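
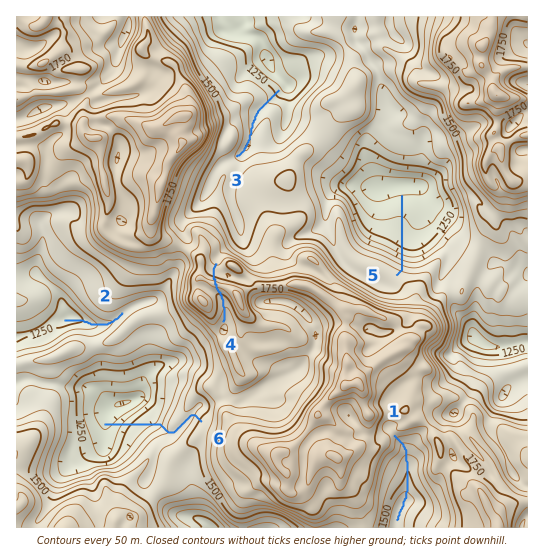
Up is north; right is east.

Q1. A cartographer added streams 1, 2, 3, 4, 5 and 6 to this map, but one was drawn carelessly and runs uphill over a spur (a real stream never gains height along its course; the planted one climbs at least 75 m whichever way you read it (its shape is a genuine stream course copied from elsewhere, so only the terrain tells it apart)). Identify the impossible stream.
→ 4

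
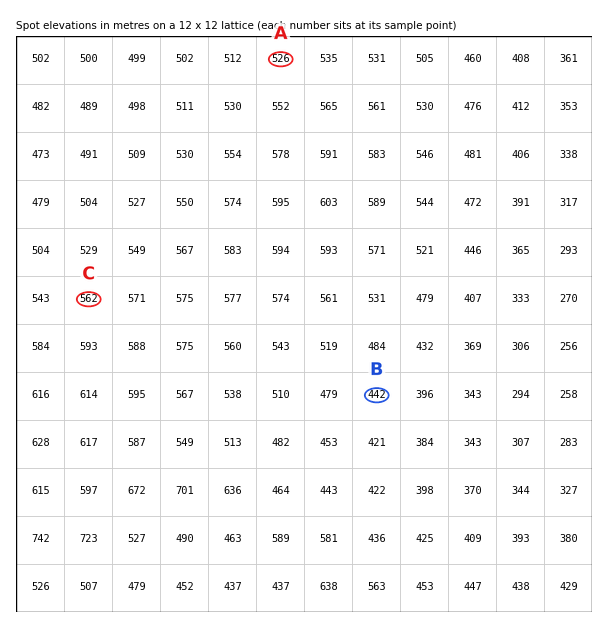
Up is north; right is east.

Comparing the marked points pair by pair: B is lower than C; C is higher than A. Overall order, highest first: C A B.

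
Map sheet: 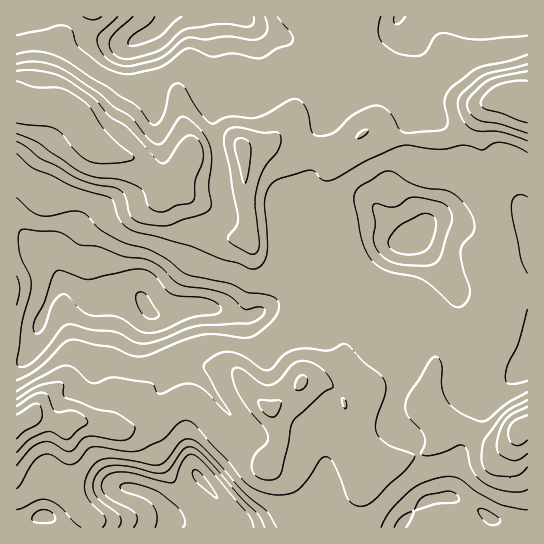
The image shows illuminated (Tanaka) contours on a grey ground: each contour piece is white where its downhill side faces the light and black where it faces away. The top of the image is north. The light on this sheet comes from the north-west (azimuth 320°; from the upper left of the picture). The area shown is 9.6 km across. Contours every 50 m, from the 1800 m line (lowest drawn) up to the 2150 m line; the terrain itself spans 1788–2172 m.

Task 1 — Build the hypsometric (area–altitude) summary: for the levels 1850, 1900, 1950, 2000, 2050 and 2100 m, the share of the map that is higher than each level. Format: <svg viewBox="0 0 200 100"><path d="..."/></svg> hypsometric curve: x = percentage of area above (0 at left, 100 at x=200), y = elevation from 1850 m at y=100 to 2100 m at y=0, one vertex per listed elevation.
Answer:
<svg viewBox="0 0 200 100"><path d="M187 100l-14-20-25-20-79-20-39-20-15-20"/></svg>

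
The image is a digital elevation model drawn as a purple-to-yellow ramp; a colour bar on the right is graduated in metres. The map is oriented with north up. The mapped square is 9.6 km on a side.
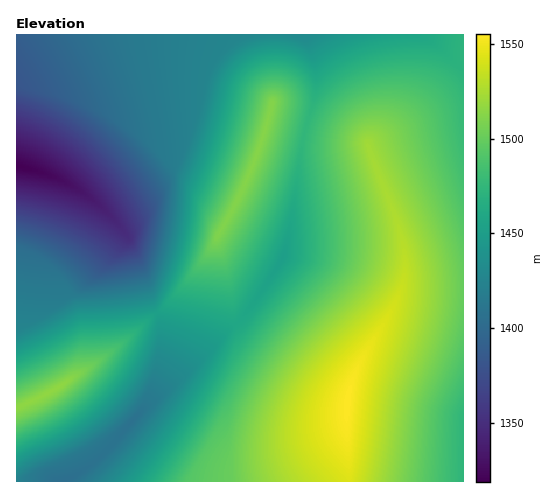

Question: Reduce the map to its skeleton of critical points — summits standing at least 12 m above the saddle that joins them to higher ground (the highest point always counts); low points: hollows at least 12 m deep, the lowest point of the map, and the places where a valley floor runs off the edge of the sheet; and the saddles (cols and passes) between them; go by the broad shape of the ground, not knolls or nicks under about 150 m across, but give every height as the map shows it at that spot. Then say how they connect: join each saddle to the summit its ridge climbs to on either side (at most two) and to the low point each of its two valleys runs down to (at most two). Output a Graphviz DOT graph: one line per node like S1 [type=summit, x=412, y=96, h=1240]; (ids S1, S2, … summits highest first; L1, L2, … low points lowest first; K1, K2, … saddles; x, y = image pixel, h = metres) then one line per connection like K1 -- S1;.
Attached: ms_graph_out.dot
graph terrain {
  S1 [type=summit, x=348, y=404, h=1555];
  S2 [type=summit, x=42, y=395, h=1516];
  S3 [type=summit, x=258, y=149, h=1512];
  L1 [type=low, x=19, y=166, h=1319];
  L2 [type=low, x=63, y=481, h=1404];
  L3 [type=low, x=463, y=449, h=1473];
  K1 [type=saddle, x=463, y=287, h=1500];
  K2 [type=saddle, x=305, y=129, h=1475];
  K3 [type=saddle, x=237, y=324, h=1459];
  K4 [type=saddle, x=157, y=313, h=1452];
  K1 -- S1;
  K1 -- L1;
  K1 -- L3;
  K2 -- S1;
  K2 -- S3;
  K2 -- L1;
  K3 -- S1;
  K3 -- S3;
  K3 -- L1;
  K3 -- L2;
  K4 -- S2;
  K4 -- S3;
  K4 -- L1;
  K4 -- L2;
}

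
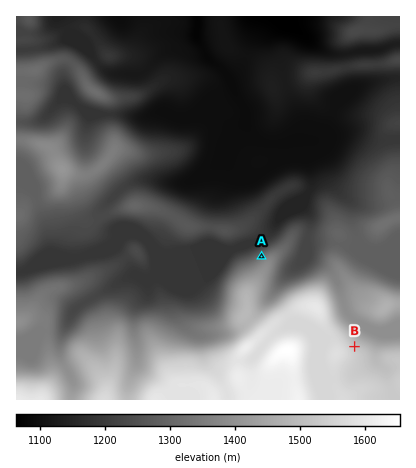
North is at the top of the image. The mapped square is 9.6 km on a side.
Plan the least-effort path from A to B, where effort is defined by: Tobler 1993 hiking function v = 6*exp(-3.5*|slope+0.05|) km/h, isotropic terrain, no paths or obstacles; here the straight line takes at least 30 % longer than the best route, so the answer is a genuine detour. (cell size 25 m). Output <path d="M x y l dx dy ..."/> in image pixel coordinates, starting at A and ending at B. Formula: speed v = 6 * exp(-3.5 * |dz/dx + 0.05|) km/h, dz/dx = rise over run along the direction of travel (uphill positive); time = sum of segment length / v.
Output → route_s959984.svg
<path d="M262 256l-2 4 0 10 2 4 0 28 2 6 2 0 20 0 56 28 6 8 6 2"/>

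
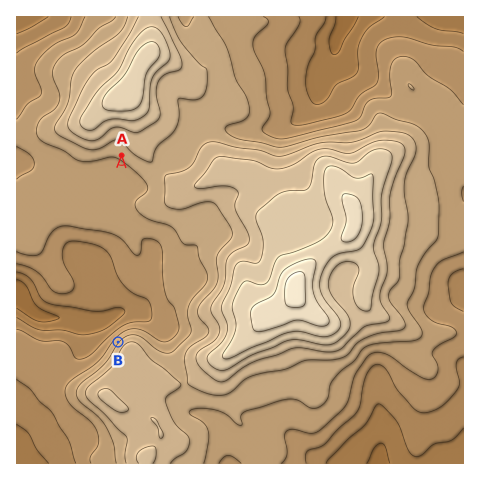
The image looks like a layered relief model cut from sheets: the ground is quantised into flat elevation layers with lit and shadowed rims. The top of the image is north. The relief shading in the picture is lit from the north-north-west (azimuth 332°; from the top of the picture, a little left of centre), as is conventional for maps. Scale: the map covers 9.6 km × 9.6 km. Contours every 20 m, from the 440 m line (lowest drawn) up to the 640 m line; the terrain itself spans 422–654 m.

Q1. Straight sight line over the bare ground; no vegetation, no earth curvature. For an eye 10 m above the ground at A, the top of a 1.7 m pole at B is in view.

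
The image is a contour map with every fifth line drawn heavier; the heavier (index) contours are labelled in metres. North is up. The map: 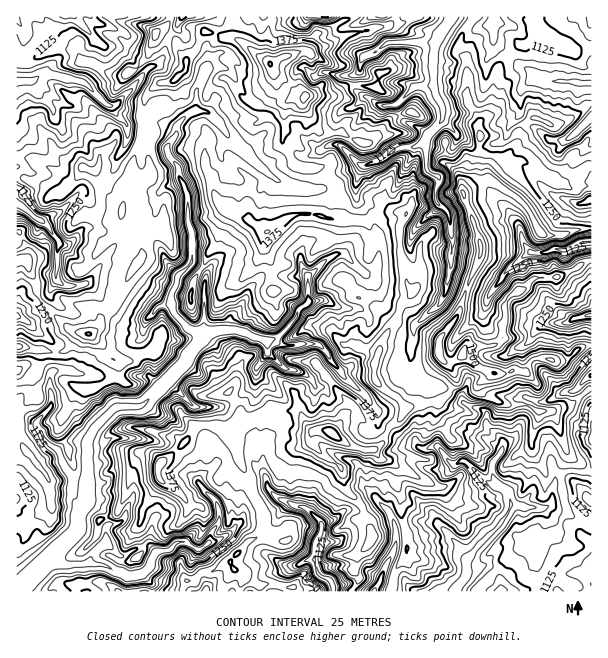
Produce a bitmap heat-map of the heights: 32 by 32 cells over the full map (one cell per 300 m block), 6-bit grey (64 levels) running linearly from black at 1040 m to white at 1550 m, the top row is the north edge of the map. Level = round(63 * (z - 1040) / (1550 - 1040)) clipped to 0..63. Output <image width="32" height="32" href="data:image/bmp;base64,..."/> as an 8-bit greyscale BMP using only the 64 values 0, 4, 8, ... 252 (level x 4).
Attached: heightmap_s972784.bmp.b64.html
<image width="32" height="32" href="data:image/bmp;base64,Qk02CAAAAAAAADYEAAAoAAAAIAAAACAAAAABAAgAAAAAAAAEAAATCwAAEwsAAAABAAAAAAAAAAAAAAEBAQACAgIAAwMDAAQEBAAFBQUABgYGAAcHBwAICAgACQkJAAoKCgALCwsADAwMAA0NDQAODg4ADw8PABAQEAAREREAEhISABMTEwAUFBQAFRUVABYWFgAXFxcAGBgYABkZGQAaGhoAGxsbABwcHAAdHR0AHh4eAB8fHwAgICAAISEhACIiIgAjIyMAJCQkACUlJQAmJiYAJycnACgoKAApKSkAKioqACsrKwAsLCwALS0tAC4uLgAvLy8AMDAwADExMQAyMjIAMzMzADQ0NAA1NTUANjY2ADc3NwA4ODgAOTk5ADo6OgA7OzsAPDw8AD09PQA+Pj4APz8/AEBAQABBQUEAQkJCAENDQwBEREQARUVFAEZGRgBHR0cASEhIAElJSQBKSkoAS0tLAExMTABNTU0ATk5OAE9PTwBQUFAAUVFRAFJSUgBTU1MAVFRUAFVVVQBWVlYAV1dXAFhYWABZWVkAWlpaAFtbWwBcXFwAXV1dAF5eXgBfX18AYGBgAGFhYQBiYmIAY2NjAGRkZABlZWUAZmZmAGdnZwBoaGgAaWlpAGpqagBra2sAbGxsAG1tbQBubm4Ab29vAHBwcABxcXEAcnJyAHNzcwB0dHQAdXV1AHZ2dgB3d3cAeHh4AHl5eQB6enoAe3t7AHx8fAB9fX0Afn5+AH9/fwCAgIAAgYGBAIKCggCDg4MAhISEAIWFhQCGhoYAh4eHAIiIiACJiYkAioqKAIuLiwCMjIwAjY2NAI6OjgCPj48AkJCQAJGRkQCSkpIAk5OTAJSUlACVlZUAlpaWAJeXlwCYmJgAmZmZAJqamgCbm5sAnJycAJ2dnQCenp4An5+fAKCgoAChoaEAoqKiAKOjowCkpKQApaWlAKampgCnp6cAqKioAKmpqQCqqqoAq6urAKysrACtra0Arq6uAK+vrwCwsLAAsbGxALKysgCzs7MAtLS0ALW1tQC2trYAt7e3ALi4uAC5ubkAurq6ALu7uwC8vLwAvb29AL6+vgC/v78AwMDAAMHBwQDCwsIAw8PDAMTExADFxcUAxsbGAMfHxwDIyMgAycnJAMrKygDLy8sAzMzMAM3NzQDOzs4Az8/PANDQ0ADR0dEA0tLSANPT0wDU1NQA1dXVANbW1gDX19cA2NjYANnZ2QDa2toA29vbANzc3ADd3d0A3t7eAN/f3wDg4OAA4eHhAOLi4gDj4+MA5OTkAOXl5QDm5uYA5+fnAOjo6ADp6ekA6urqAOvr6wDs7OwA7e3tAO7u7gDv7+8A8PDwAPHx8QDy8vIA8/PzAPT09AD19fUA9vb2APf39wD4+PgA+fn5APr6+gD7+/sA/Pz8AP39/QD+/v4A////AAAMJCw0NCQ0aJCElJiMgHxUIGBQQEQwGAQYHCAsKCAYDAAECAwUJBRMcHycoIxoQCRUhHRAXFA0EAggLDg0JBwkEAQQEBw4JCAsMGSYjIx8LFiEmGhYVDAQCBw0PDgwKDAsFAQcKFhUaFxQTHCQkIxEUICYdFxIKDAgDCg4ODQsLDwoBBQ4UGRsjIBgeJB8XEBkgIxkaExATDwkDBgkOCgoQCgECDRYeJSQbICMiGhsdJCYeHB4bGxYPBgQJDA0GDxMJAgMNGSYpISAkJSEjJCUpKSIjIyEZFQoHDA4QDg0TEAUDAw8bJSomJCQnJCYpLS8sLiwkHhYREQoRFRIUEBIICwMDDBQcIyglJyclJyw1NzMuLSMeGx4WDg4YFhcKDwoTDAIHDxEYIyUmKCcoKzEzMCsqLScmIBoWGBseGAwTEBMWDgMDAxIWHCIlJCYqJyotJiswLS0lIyYlIR4ZERcTFhoaFxUGBBIcIyIcIiYiJyIqMCwrLC4vMSwqIhgRFhcWGBseGRMIBBMZHRQWGiQfIi4uKiw1ODY0MTArKBcfHBwfIB4aGxUFBxAWDAsTGB8rLjAqLDs4NjAoJikmJBYYICUlHhgWFgYDBQYKDRIeJykpLisqNzQvLiwfGhYYEhsfICMgGQ0IDgwQEBkdDhgfIiUpLCcnNCkpKyAZEg0ZGxocHyIeFQcUDxoZHiIaERwkJSYuLSErKiEtKSAgGB8aExscISIcDQ0RGyAgIRsVISMhJS4uIiIvIiApKScfJBwRHB8hIyEZCxUaHyQjHBwbHiMlLSwhGzErGxUWFh8cFQ0YICEiIiANFR0hKCYgICEhJCYqKiIXMCweGBwVCxIIFBwfIiMiIAwbIycqKicmJycnKCwfHBcwJx0iIBoYBxQVGh4iIiAeDR8oKCYmJiYmJCUpLCMNIS0lIyMZEg0QGBsaHiEiIBkOISQkIyEiIyQfICUjHg0pKicjGxcWExMWGB4gHiEgFhYjIiIgIiYmJBkQGBcNDyIjIRwZFxUUEhMVGR0bHR4THSIgHyEmJyIfGB0RCwURFRsaGRcQDRANEQ8UFxkZHhcbIR4hJCgoJyMiIR4VBwgMGRcUEg4KBwsMCw8SDxkeHRkcHyQoKy0rIR0YExISAwoXFg8REQ4HBQUJDAkPFyEhHx8iKC0xNDElGxMSCQgCDhIRDAoIBwUCAwUGDRcZHyYlICUoMDUwJx8VFhcNBQMNEAwKBAMCAwkIChARExodICghIygyNjArIRMLExEFAgwMCQkHCAkJCAoMDgoPFCIjJScoLCwrLCkgFhAIBwQBCgoFCQsMDAkGCAgICg8VHyIgJicnJSMbGRkZFhMQCQIEBwMHCwsJBg="/>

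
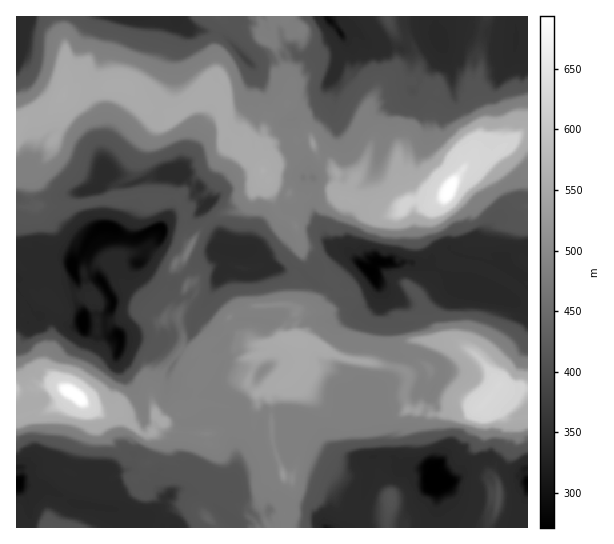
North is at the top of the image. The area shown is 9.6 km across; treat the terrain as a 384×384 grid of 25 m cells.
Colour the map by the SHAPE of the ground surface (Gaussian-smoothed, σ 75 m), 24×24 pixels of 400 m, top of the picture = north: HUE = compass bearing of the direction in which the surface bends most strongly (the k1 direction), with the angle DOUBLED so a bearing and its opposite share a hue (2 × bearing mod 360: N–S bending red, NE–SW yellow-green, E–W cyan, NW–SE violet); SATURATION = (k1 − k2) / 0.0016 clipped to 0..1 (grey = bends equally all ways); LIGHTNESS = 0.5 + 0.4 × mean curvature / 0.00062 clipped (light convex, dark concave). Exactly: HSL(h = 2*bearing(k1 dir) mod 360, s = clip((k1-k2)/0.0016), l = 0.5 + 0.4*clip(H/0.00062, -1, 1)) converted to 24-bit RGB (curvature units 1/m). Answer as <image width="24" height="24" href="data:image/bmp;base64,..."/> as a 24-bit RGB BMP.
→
<image width="24" height="24" href="data:image/bmp;base64,Qk32BgAAAAAAADYAAAAoAAAAGAAAABgAAAABABgAAAAAAMAGAAATCwAAEwsAAAAAAAAAAAAAMV53uPacqHUdazIhdVpFfWlWdnhLlB+dn+GyXmCsSESGmro4wqt75ZYVECZUc5mDRjuA7eehRFt+doChiX6NUU+I6cNhYXeCxyKxh4hDgXFtg4J6elJ+7jhXReeKDadQkJZuhXV4NCdh39+hoaZf8SQfrGHPRn5qMFt79fLWHInWF0x82T6UUz5/9/nQGqi7F6BdhYd/g3xve3ZSORZEuNuXoHeecZG9g2ZagHQmGB1JttGEcdm022thPVWfSaW/YnOCf4g02LxlGRMueKkZRbmN6qI3lUATFlUib0gdnE8bnHMoE8FYbUYbpIoPf9ITGIztwNTmGoTWb5p6hqJex5KJLnIcijoPRk8WXF8ZqncYFF4vN50ax28JVlwJ68NBaCW5Pp5IdHMxod9/cijabOz/+sH/MKTBeImWjXeOenuKkpVva4aSh35+wnvRoY7esKbknZPglnPe1kyqURlM170fJ7BPl/fkX2DMw1L22XLfzv3oIVLoATb6bv9dkzKIgn98goB8eFBrr5IqZ18nd4gxUZVvfn6BgH6CZEiLnL/2VTP/l4D/19/00r7sH86hMhWlGyjxzP/0sqDjVZLt5gDBn55ag3KJhIN+fmGFg0fOnqXxo5nXt7DYOH6DdX55f354VFx3scY7HVpe5KtS4SE5wZ2M1tT3uF7rgfa8lLxir3NhIQcswCcr2nSvuV6liIOAXWuAx2hfKXQMw7VVl4uBxUmCDkT2fr3/PZ3bv1yulT5jY3ITHbUysvmyHT16DJCT9NaoMqBfph41IwQ2pJogxsUzYcg5zXDZbGqFSK2swK/uo43MkbjCd8j3RxbFLnHnjmHlv3b/rJf/mNHv1PfwvlPSjx6QOzAUpK0Jl20OdycBfgmzE9VDwtp7c95XCT9A4Y6zUJ9VSlongKcjxKAfrYQuFLV9Y6wSsRIgLnELQ6QKcJbawmlxwlCr1xc3g3p/fYd+zlmmgvTFAARFqcXwXZR4xHdWQYyDD7+TwJbssZzrop/lqKngleDonjCdENmWaHMb8VQAMemBV1cacmMga0MlfV5WfoN7hot+DYrO+XoQawLbGrKP6WejZroo5eWWA2BUe54WXXcUukoSeGQghEc1vu3NKwlgoxT6tP+tfzBbfnh3gH17fISDe4GEe4OBqap/BGlaekTlwNPlFmOhIGOZ/c7WL/EjVSSCiIlwYypQnnAGgvgbT+uUqhYFKwgKN0kAenAHVoJGf3yGe4V6gIB4hX94e58cfKAitc07GFU0gHwfeE8ABC8i6bxE/7izDQ0me2QnQRhmeeiHqPWWgARBXiQThBkelK9NccVXXYMPJG4NPFcgfVQtyrAgoIK+tp/V3kOpcigeUlcW4pyIE22wAOEBAOjI74n/43HhHLnVhMKP5jxQbgtmU0jg1O335tD7aUPk+NPlFaBZQsfoLcvQgYWqq7AnLo4zG/kEODT/0sz/qKrrwbfs0eT6igaCBlcY6WeD6Np6JLx7fGqfe0z0odHScoKsK6+exmf/0Vn3+9DYBHJXLbEPP20aiJHB5HKPI8jCHbulSjoXt64JK0cDKiYJuA5oz6EhEb8Sv8eXJmPnYlx8G+ONlnngJK6qyFl2L5aHJ1Lj/6em9p73JZrOD8DIHUpG38ZqJsSwtSOKLHyizUIo5GFlGnZiEWtm7I+Lf93JhaiCihvlolKIJt1bV1kq5WU/LOCjOrKJEUZR87TDpXiN543TW6nbh17IstCF3idEQBuTHj6UQ6Dc75CKInXjH8Dbeeslkcm6ZsXfgjB9bciNOqrj4BbKopxkRbeDcGzWM5XVJKq49dXrbV3b/GnRzXXkqoGg2oeyG4uzdx5ESea1hq+h3prdJRnMg+qUGZ0me0hEh3R8guBxWx9WIGt49ObHGqF9kEofaFUyGGEfRJcZwkPVz3jieSKB53WIkoSBr3/DjKXbhaiojtnYNSex047BwtegEXe9oBPCr5WCytlQC4GLwlaoueU4kUWManmLlLmiLhW9l7toC4VP1jmsiRioynI728yYdsbUan/TYMrgvyTSPkHWHtrU9eexXBOJFydb1emt2T+yClDcJ619k37Wv5fVe6LHM8UuJhhf6tyxHyBTKlQaITRoNtBrv/9zhjnmO9uYtjoenU4pILeSHCTi+9FkTAZA2X0lxuQJYr4RPOLqXDiaZnU8cXQYm643ek1qY3R7vMVndVR/dnp9IT9qle526dVuH3S7x9oW0RNMzJsaVhQQdVgHpKpINjJ/09+rgWa+yPXQOAdDrpQ0ekuAreqJVFJ8e3h/en+Bn3Bga5JbeHl/"/>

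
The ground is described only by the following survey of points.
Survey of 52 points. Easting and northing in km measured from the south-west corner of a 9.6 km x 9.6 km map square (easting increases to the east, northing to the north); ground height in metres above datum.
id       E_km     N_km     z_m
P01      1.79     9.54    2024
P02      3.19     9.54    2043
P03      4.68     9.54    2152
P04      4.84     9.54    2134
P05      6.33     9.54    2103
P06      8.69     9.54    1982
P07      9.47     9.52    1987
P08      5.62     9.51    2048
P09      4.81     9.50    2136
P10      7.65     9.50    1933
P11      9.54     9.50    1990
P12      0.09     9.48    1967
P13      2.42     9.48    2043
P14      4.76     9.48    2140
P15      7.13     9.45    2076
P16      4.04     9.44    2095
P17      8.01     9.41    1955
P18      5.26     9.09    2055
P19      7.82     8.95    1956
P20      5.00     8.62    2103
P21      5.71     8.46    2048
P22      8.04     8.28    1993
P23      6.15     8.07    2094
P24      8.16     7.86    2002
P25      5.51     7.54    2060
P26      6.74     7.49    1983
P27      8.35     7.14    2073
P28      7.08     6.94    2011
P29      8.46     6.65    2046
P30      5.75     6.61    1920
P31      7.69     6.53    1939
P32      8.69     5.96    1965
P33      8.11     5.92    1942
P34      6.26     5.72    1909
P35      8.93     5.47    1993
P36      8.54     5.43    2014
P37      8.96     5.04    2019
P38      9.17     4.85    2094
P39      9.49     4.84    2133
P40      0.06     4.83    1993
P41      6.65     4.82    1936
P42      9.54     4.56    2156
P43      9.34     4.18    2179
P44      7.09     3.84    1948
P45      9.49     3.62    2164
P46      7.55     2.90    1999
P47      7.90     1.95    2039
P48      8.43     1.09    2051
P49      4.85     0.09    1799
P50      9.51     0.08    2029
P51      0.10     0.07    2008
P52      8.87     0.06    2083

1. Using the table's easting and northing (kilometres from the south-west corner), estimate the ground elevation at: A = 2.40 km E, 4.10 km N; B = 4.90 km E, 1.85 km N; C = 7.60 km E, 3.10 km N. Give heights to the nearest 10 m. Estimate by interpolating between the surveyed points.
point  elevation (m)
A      2020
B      1890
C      2020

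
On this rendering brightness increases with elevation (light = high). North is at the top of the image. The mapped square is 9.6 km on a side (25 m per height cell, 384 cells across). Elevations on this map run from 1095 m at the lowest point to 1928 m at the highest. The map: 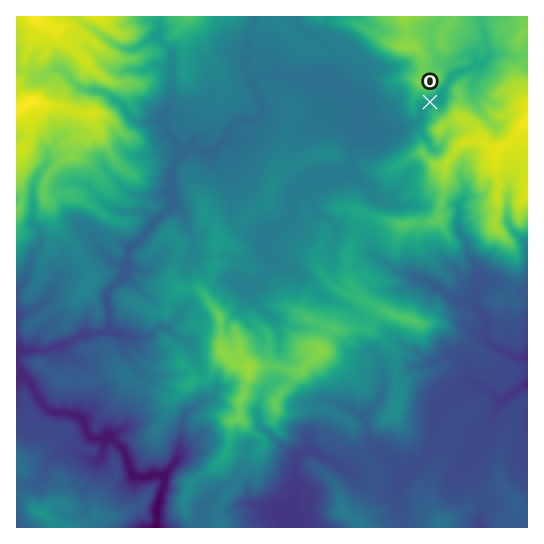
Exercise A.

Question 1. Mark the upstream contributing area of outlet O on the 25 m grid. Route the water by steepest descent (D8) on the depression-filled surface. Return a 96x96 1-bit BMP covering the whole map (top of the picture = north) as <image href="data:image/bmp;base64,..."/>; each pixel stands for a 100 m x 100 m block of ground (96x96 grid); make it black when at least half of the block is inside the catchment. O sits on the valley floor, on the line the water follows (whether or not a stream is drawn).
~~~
<image width="96" height="96" href="data:image/bmp;base64,Qk2+BAAAAAAAAD4AAAAoAAAAYAAAAGAAAAABAAEAAAAAAIAEAAATCwAAEwsAAAIAAAAAAAAA////AAAAAAAAAAAAAAAAAAAAAAAAAAAAAAAAAAAAAAAAAAAAAAAAAAAAAAAAAAAAAAAAAAAAAAAAAAAAAAAAAAAAAAAAAAAAAAAAAAAAAAAAAAAAAAAAAAAAAAAAAAAAAAAAAAAAAAAAAAAAAAAAAAAAAAAAAAAAAAAAAAAAAAAAAAAAAAAAAAAAAAAAAAAAAAAAAAAAAAAAAAAAAAAAAAAAAAAAAAAAAAAAAAAAAAAAAAAAAAAAAAAAAAAAAAAAAAAAAAAAAAAAAAAAAAAAAAAAAAAAAAAAAAAAAAAAAAAAAAAAAAAAAAAAAAAAAAAAAAAAAAAAAAAAAAAAAAAAAAAAAAAAAAAAAAAAAAAAAAAAAAAAAAAAAAAAAAAAAAAAAAAAAAAAAAAAAAAAAAAAAAAAAAAAAAAAAAAAAAAAAAAAAAAAAAAAAAAAAAAAAAAAAAAAAAAAAAAAAAAAAAAAAAAAAAAAAAAAAAAAAAAAAAAAAAAAAAAAAAAAAAAAAAAAAAAAAAAAAAAAAAAAAAAAAAAAAAAAAAAAAAAAAAAAAAAAAAAAAAAAAAAAAAAAAAAAAAAAAAAAAAAAAAAAAAAAAAAAAAAAAAAAAAAAAAAAAAAAAAAAAAAAAAAAAAAAAAAAAAAAAAAAAAAAAAAAAAAAAAAAAAAAAAAAAAAAAAAAAAAAAAAAAAAAAAAAAAAAAAAAAAAAAAAAAAAAAAAAAAAAAAAAAAAAAAAAAAAAAAAAAAAAAAAAAAAAAAAAAAAAAAAAAAAAAAAAAAAAAAAAAAAAAAAAAAAAAAAAAAAAAAAAAAAAAAAAAAAAAAAAAAAAAAAAAAAAAAAAAAAAAAAAAAAAAAAAAAAAAAAAAAAAAAAAAAAAAAAAAAAAAAAAAAAAAAAAAAAAAAAAAAAAAAAAAAAAAAAAAAAAAAAAAAAAAAAAAAAAAAAAAAAAAAAAAAAAAAAAAAAAAAAAAAAAAAAAAAAAAAAAAAAAAAAAAAAAAAAAAAAAAAAAAAAAAAAAAAAAAAAAAAAAAAAAAAAAAAAAAAAAAAAAAAAAAAAAAAAAAAAAAAAAAAAAAAAAAAAAAAAAAAAAAAAAAAAAAAAAAAAAAAAAAAAAAAAAAAAAAAAAAAAAAAAAAAAAAAAAAAAAAAAAAAAAAAAAAAAAAGAAAAAAAAAAAAAAAPgAAAAAAAAAAAAAAfwAAAAAAAAAAAAAAfwAAAAAAAAAAAAAA/4AAAAAAAAAAAAAx/8AAAAAAAAAAAAB//8AAAAAAAAAAAAD//8AAAAAAAAAAAAD//8AAAAAAAAAAAAH//8AAAAAAAAAAAAH//8AAAAAAAAAAAAH//8AAAAAAAAAAAAH//8AAAAAAAAAAAAP//8AAAAAAAAAAAAP//8AAAAAAAAAAAAP//8AAAAAAAAAAAAP//8AAAAAAAAAAAAP//8AAAAAAAAAAAAP//8AAAAAAAAAAAB///8AAAAAAAAAAAB///8AAAAAAAAAAAB///8AAAAAAAAAAAB///8AAAAAAAAAAAB///4AAAAAAAAAAAB///4="/>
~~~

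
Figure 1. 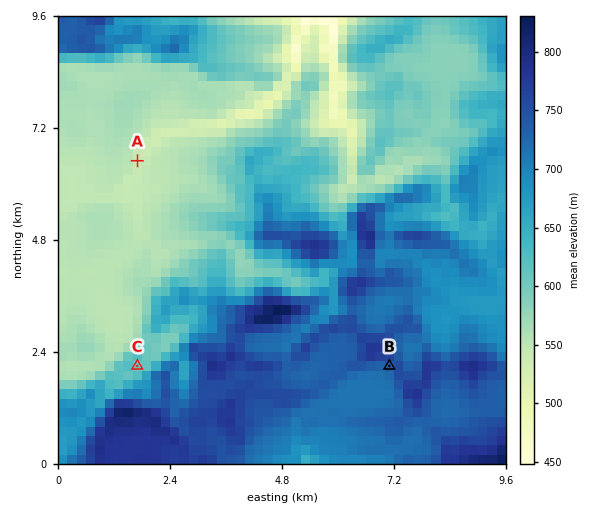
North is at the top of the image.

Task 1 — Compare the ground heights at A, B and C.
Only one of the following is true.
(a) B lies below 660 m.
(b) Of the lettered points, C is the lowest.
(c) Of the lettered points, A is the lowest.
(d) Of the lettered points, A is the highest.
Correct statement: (c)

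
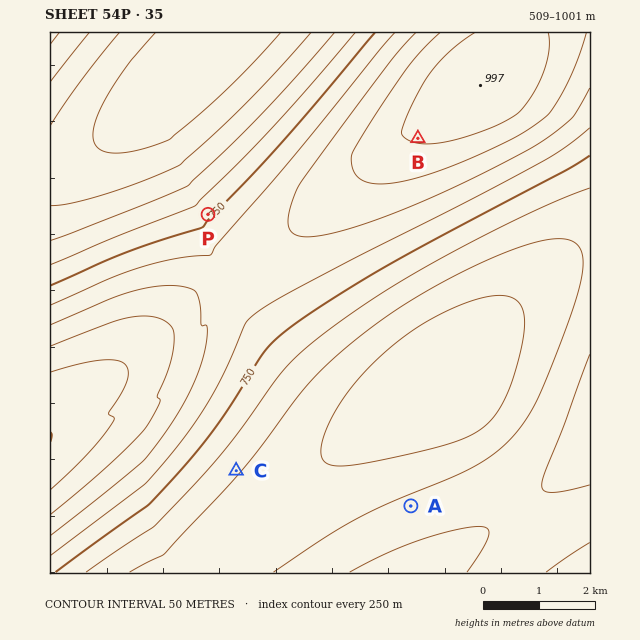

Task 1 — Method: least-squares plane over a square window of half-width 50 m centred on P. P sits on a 8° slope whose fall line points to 314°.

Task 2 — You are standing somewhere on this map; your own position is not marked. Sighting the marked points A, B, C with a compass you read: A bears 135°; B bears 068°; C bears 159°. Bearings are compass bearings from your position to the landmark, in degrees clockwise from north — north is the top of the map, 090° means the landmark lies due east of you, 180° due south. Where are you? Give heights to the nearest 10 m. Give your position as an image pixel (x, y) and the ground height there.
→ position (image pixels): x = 150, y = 246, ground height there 760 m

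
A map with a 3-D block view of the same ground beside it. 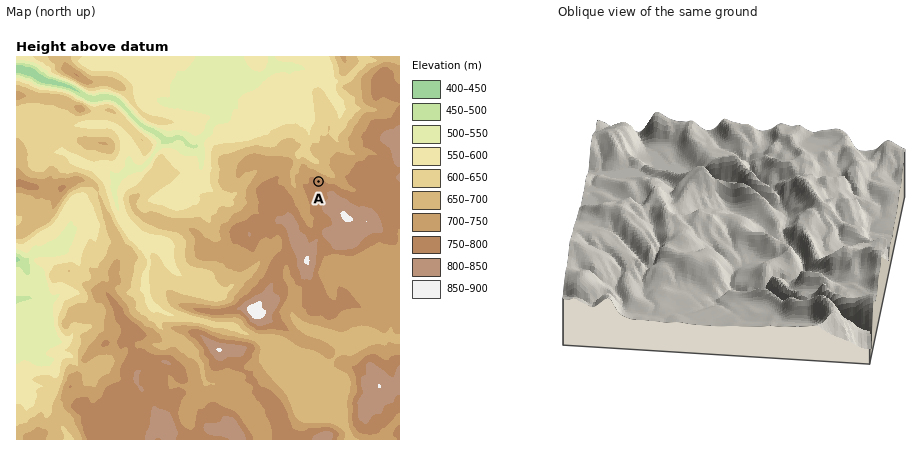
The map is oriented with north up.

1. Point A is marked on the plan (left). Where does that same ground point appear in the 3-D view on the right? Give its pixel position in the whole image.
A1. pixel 639 236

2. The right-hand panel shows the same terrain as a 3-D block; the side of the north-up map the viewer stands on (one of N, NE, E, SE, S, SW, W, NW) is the N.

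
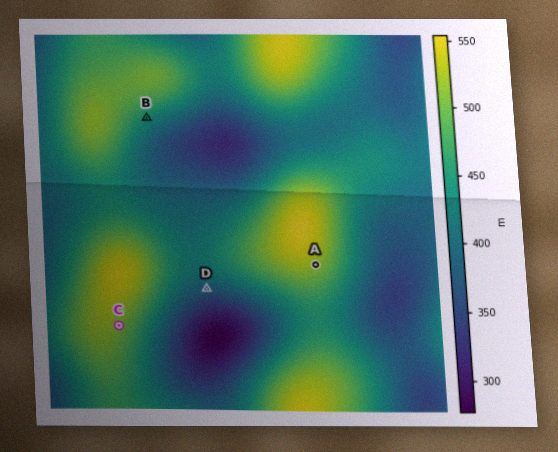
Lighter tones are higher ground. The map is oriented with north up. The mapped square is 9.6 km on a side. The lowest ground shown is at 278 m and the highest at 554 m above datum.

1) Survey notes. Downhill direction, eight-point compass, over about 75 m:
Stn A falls SE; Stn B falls SE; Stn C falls SE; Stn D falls S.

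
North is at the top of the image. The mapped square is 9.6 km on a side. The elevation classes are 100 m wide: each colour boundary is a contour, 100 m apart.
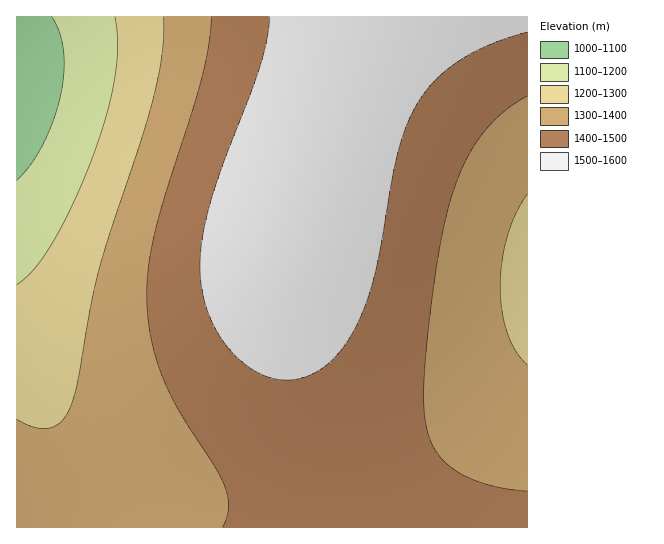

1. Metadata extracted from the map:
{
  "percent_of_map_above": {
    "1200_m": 93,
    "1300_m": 83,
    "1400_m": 56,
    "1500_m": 24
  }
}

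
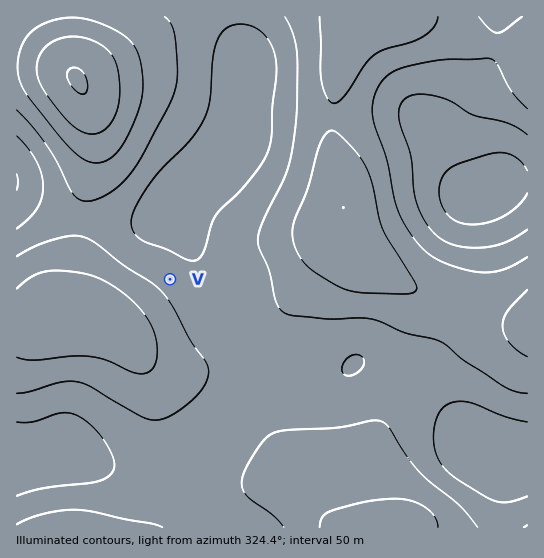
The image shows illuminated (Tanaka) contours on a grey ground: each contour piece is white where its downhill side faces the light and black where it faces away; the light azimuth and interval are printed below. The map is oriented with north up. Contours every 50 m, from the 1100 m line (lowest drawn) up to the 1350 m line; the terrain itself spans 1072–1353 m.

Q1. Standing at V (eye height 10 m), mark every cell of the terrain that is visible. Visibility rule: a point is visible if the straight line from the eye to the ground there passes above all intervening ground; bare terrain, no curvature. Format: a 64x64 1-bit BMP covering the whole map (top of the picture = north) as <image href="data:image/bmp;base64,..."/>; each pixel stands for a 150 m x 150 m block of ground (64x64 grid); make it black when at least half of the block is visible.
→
<image width="64" height="64" href="data:image/bmp;base64,Qk0+AgAAAAAAAD4AAAAoAAAAQAAAAEAAAAABAAEAAAAAAAACAAATCwAAEwsAAAIAAAAAAAAA////AAAAAAAAAAAAAf+AAAAAAAAB/8AAAAAAAAH/4AAAAAAAAf/wAAAAAAAA//AAAAAAAwD/wAAAAAAD4P+AAAAAAAP4/wAAAAAAA//+AAAAAAAD//gAAAAAAAH/+AAAAAAAAf/4AAAAAAAB//wAAAAAAAH//AAAAAAAAeAeAAAAAAAAAAYAAAAAAAAAAAAAAAAAAAAAAAAAAAAAAAAAAAAAAAAAAAAAAAAAAAAAAAEAAAP+AAAAAwAAB/8AAAABAAAH/wAAAAAAAA//gAAAAAAAf/+AAAAAAAH//8AAAAAAB///wAAAAAAP///jAAAAAA////+AAAAAH////8AAAAAf////wAAAAB////+AAAAAP////wAAAAA////+AAAAAD////4AAAAAf////gAAAAB////+AAAAAP////8AAAAA/////wAAAAD/////AAAAAP////8AAAAA/////wAAAAD////+AAAAAP////4AAAAA/////gAAAAH////+AAAAAf////wAAAAD/////AAAAAP////8AAAAA/////4AAAAB/////gAAAAD//8f/AAAAAD//g/8AAAAAD/8D/wAAAAAAPwP/gAAAAAAOA/+AAAAAAAAD/4AAAAAAAAP/gAAAAAAAB/+AAAAAAAD//4AAAAAAAP//AAAAAAAA//8AAAAAAAH//gAAAA=="/>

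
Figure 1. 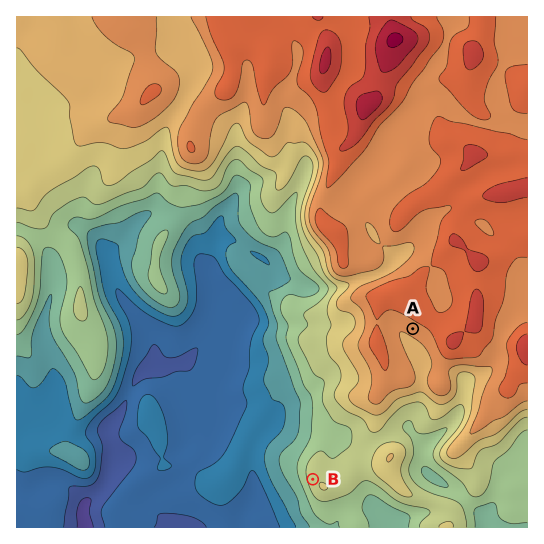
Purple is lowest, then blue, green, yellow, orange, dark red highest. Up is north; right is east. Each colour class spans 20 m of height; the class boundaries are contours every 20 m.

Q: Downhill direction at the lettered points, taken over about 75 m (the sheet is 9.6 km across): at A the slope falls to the SW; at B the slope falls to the W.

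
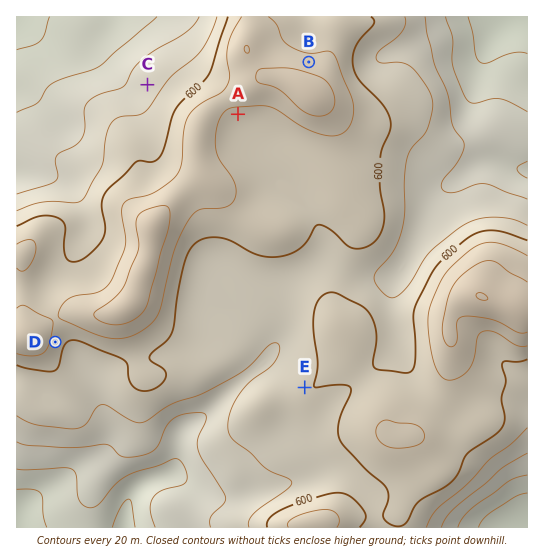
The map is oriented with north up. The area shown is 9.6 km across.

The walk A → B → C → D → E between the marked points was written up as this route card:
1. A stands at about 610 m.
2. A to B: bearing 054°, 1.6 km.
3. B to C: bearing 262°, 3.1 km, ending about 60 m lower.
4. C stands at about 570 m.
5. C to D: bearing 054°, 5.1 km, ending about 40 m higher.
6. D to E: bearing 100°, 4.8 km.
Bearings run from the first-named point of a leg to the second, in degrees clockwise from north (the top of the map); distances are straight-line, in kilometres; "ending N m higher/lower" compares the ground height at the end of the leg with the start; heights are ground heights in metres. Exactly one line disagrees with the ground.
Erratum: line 5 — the bearing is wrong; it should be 200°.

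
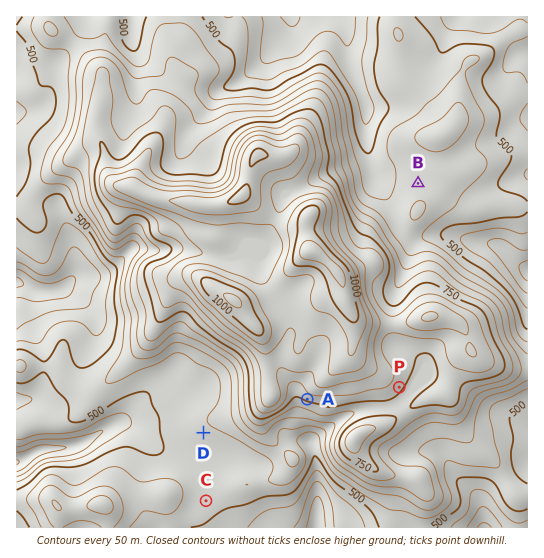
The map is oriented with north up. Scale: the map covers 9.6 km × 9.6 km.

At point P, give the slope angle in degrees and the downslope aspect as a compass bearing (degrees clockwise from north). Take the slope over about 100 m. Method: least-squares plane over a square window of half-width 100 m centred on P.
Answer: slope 11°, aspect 127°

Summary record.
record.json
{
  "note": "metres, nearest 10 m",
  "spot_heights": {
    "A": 760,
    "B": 580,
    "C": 510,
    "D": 540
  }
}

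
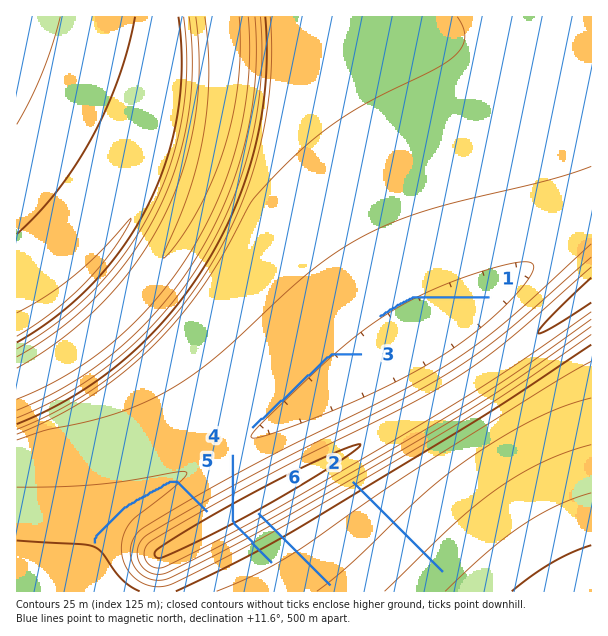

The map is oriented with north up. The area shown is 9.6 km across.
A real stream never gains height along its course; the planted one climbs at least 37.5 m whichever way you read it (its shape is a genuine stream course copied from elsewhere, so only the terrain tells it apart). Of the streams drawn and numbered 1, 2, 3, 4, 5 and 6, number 4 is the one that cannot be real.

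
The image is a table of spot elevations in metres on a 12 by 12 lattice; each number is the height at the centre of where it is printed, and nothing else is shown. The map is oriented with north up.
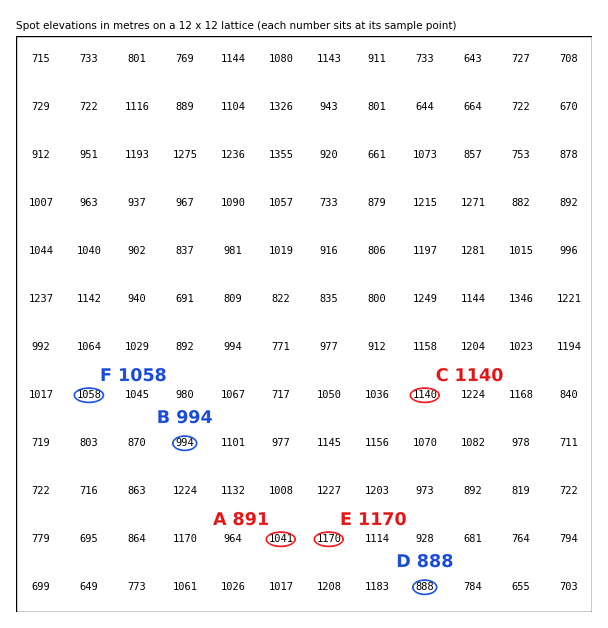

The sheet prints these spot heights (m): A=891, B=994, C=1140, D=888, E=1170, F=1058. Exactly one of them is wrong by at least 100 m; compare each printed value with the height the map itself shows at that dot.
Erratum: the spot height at A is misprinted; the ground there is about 1041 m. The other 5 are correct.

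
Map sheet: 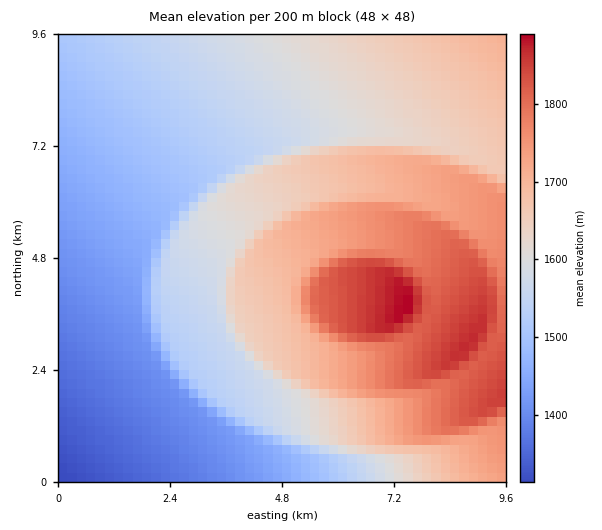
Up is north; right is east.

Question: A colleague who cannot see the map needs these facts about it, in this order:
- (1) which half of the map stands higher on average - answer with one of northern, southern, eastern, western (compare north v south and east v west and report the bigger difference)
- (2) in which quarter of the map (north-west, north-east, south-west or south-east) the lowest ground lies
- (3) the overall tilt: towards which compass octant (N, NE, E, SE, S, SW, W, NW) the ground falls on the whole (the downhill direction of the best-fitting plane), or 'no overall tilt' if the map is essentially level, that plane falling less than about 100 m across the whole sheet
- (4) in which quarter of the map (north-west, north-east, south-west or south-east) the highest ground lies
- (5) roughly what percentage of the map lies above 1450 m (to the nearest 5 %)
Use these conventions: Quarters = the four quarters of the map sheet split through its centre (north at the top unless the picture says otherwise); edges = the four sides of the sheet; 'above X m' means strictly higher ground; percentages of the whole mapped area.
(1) The eastern half stands higher on average than the western half.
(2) Look to the south-west quarter for the lowest ground.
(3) On the whole the ground falls towards the west.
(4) Look to the south-east quarter for the highest ground.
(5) About 85 % of the map lies above 1450 m.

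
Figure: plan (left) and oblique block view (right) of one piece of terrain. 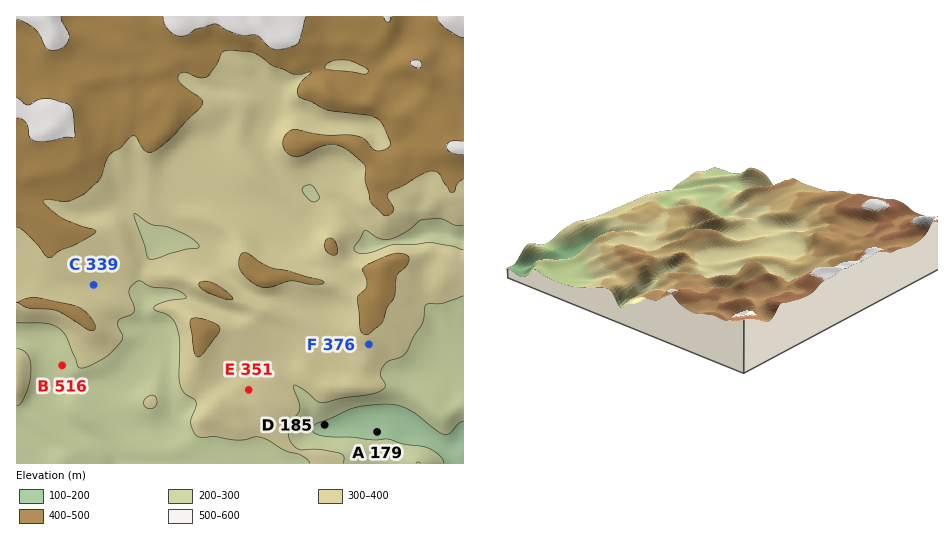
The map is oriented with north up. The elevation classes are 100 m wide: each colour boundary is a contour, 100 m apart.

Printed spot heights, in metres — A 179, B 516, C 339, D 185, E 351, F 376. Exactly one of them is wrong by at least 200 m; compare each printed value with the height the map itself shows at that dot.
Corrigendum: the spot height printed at B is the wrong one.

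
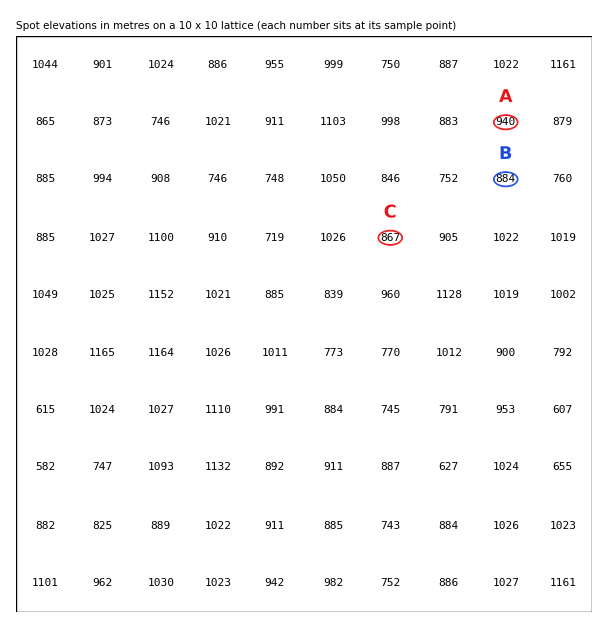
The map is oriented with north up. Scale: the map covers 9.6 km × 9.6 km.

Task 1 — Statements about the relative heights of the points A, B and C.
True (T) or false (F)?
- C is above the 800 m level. T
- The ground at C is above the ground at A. F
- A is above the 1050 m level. F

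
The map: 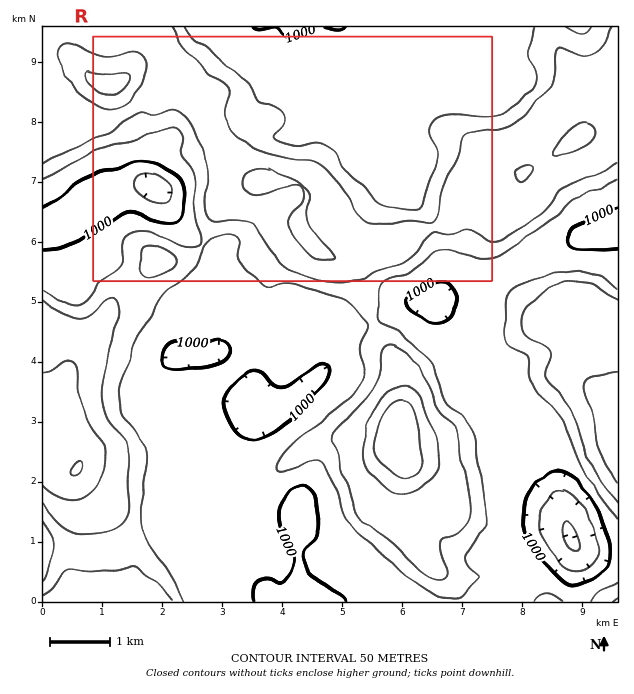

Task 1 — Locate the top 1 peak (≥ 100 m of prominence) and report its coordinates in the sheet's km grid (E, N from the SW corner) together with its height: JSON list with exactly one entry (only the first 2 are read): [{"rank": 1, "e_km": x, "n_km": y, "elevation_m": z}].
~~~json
[{"rank": 1, "e_km": 5.89, "n_km": 2.76, "elevation_m": 1248}]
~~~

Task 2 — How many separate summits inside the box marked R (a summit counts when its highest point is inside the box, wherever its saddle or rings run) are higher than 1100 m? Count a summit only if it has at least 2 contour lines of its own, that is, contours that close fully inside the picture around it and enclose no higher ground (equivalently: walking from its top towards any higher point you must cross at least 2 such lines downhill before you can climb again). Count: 1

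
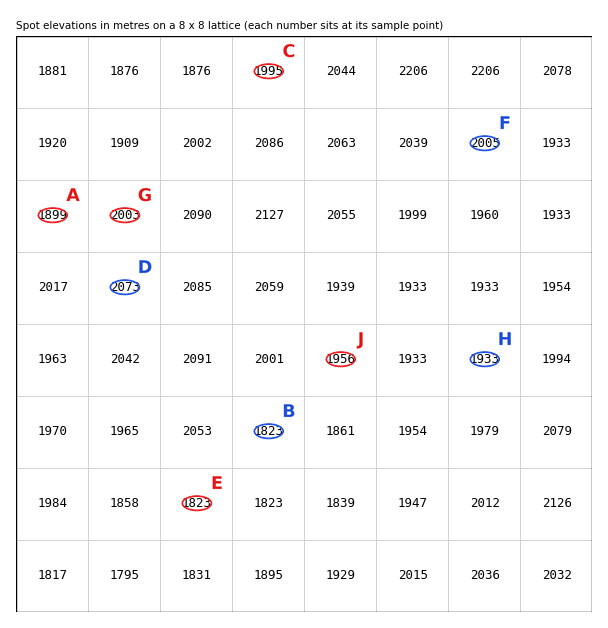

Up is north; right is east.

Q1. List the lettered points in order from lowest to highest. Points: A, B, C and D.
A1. B A C D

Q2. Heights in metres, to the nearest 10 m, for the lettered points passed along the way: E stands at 1820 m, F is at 2010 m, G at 2000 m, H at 1930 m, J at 1960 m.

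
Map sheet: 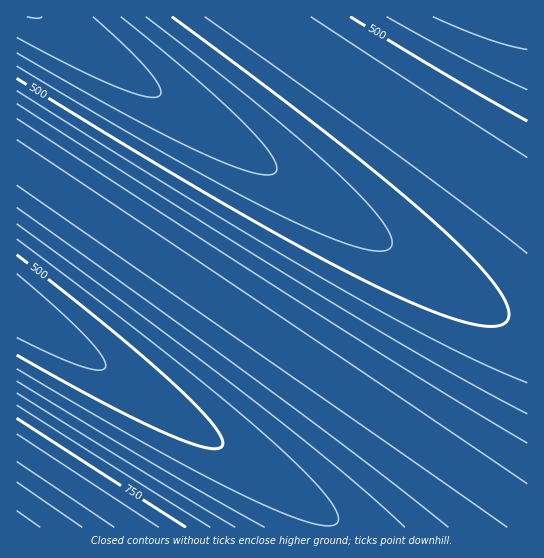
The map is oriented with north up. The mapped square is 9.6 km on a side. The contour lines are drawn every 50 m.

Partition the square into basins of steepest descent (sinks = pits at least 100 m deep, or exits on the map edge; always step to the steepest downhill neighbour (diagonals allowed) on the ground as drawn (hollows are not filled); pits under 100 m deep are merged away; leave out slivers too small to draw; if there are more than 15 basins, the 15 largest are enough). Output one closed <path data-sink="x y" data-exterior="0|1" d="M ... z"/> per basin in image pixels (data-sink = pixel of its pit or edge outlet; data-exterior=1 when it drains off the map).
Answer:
<path data-sink="35 17" data-exterior="1" d="M257 16l-240 0-1 146 511 350 1-309z"/><path data-sink="17 306" data-exterior="1" d="M18 163l-2 0 0 308 2 2 80 55 430-1 0-14-2-2z"/><path data-sink="491 17" data-exterior="1" d="M527 16l-270 1 270 186z"/><path data-sink="17 527" data-exterior="1" d="M17 472l0 56 80-1z"/>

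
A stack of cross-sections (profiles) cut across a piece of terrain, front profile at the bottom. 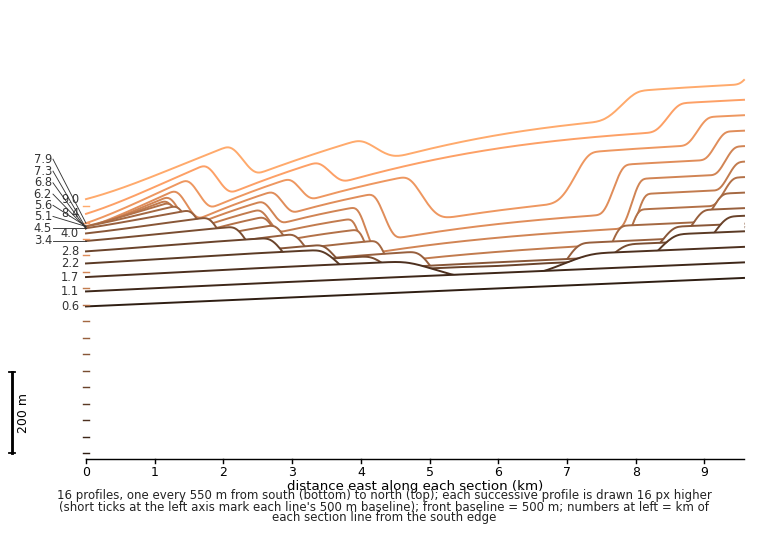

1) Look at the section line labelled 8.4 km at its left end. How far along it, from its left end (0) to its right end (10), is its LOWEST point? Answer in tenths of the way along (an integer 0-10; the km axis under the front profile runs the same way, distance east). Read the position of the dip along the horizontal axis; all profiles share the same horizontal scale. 0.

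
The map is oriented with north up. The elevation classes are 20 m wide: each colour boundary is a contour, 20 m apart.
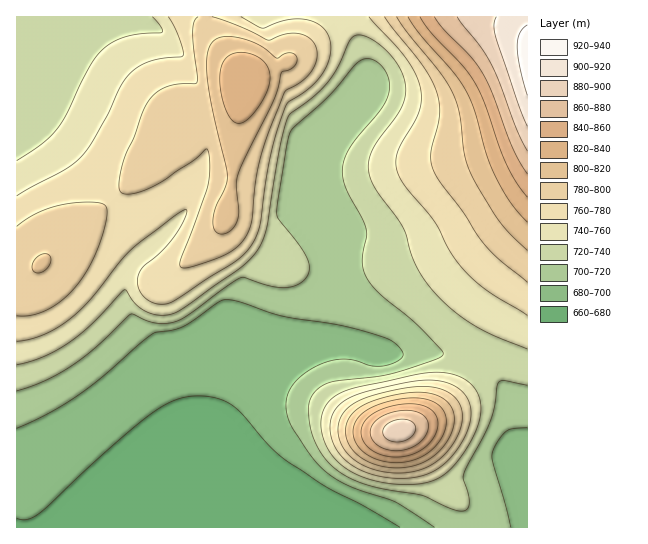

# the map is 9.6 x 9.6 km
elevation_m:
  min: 660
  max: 930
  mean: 745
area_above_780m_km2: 21.5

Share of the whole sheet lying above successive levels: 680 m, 90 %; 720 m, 63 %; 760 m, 37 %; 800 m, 12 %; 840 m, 5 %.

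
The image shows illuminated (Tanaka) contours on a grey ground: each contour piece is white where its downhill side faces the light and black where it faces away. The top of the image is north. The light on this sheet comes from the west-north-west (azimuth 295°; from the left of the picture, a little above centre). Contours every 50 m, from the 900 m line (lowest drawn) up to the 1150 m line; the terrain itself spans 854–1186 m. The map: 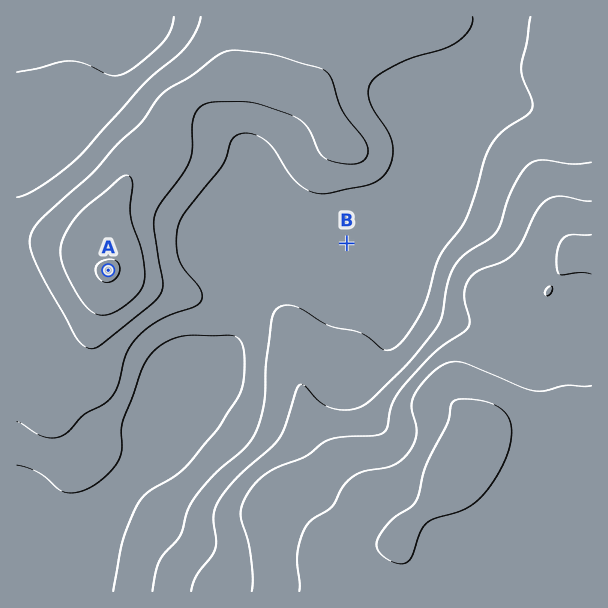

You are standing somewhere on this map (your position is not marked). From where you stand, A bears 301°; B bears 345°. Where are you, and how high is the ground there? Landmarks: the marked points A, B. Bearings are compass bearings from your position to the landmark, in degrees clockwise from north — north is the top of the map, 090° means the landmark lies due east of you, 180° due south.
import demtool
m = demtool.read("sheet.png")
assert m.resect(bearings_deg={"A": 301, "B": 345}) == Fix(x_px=401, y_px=446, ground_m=1080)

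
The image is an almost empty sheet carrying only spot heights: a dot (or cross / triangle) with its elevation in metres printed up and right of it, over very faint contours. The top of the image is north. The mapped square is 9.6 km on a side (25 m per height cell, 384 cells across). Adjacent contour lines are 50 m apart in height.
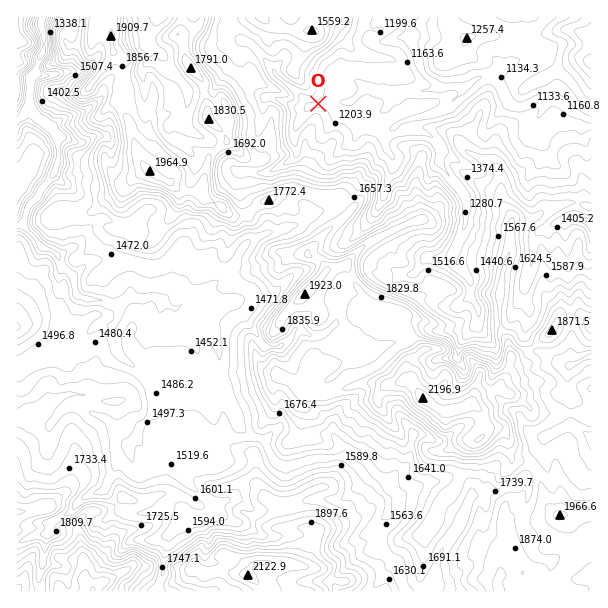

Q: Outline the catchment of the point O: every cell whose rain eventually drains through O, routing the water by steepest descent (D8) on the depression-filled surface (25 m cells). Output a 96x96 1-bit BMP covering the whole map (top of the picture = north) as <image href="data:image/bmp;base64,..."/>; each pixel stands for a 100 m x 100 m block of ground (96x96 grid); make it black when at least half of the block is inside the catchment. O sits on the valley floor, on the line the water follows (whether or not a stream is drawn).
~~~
<image width="96" height="96" href="data:image/bmp;base64,Qk2+BAAAAAAAAD4AAAAoAAAAYAAAAGAAAAABAAEAAAAAAIAEAAATCwAAEwsAAAIAAAAAAAAA////AAAAAAAAAAAAAAAAAAAAAAAAAAAAAAAAAAAAAAAAAAAAAAAAAAAAAAAAAAAAAAAAAAAAAAAAAAAAAAAAAAAAAAAAAAAAAAAAAAAAAAAAAAAAAAAAAAAAAAAAAAAAAAAAAAAAAAAAAAAAAAAAAAAAAAAAAAAAAAAAAAAAAAAAAAAAAAAAAAAAAAAAAAAAAAAAAAAAAAAAAAAAAAAAAAAAAAAAAAAAAAAAAAAAAAAAAAAAAAAAAAAAAAAAAAAAAAAAAAAAAAAAAAAAAAAAAAAAAAAAAAAAAAAAAAAAAAAAAAAAAAAAAAAAAAAAAAAAAAAAAAAAAAAAAAAAAAAAAAAAAAAAAAAAAAAAAAAAAAAAAAAAAAAAAAAAAAAAAAAAAAAAAAAAAAAAAAAAAAAAAAAAAAAAAAAAAAAAAAAAAAAAAAAAAAAAAAAAAAAAAAAAAAAAAAAAAAAAAAAAAAAAAAAAAAAAAAAAAAAAAAAAAAAAAAAAAAAAAAAAAAAAAAAAAAAAAAAAAAAAAAAAAAAAAAAAAAAAAAAAAAAAAAAAAAAAAAAAAAAAAAAAAAAAAAAAAAAAAAAAAAAAAAAAAAAAAAAAAAAAAAAAAAAAAAAAAAAAAAAAAAAAAAAAAAAAAAAAAAAAAAAAAAAAAAAAAAAAAAAAAAAAAAAAAAAAAAAAAAAAAAAAAAAAAAAAAAAAAAAAAAAAAAAAAAAAAAAAAAAAAAAAAAAAAAAAAAAAAAAAAAAAAAAAAAAAAAAAAAAAAAAAAAAAAAAAAAAAAAAAAAAAAAAAAAAAAAAAAAAAAAAAAAAAAAAAAAAAAAAAAAAAAAAAAAAAAAAAAAAAAAAAAAAAAAAAAAAAAAAAAAAAAAAAAAAAAAAAAAAAAAAAAAAAAAAAAAAAAAAAAAAAAAAAAAAAAAAAAAAAAAAAAAAAAAAAAAAAAAAAAAAAAAAAAAAAAAAAAAAAAAAAAAAAAAAAAAAAAAAAAAAAAAAAAAAAAAAAAAAAAAAAAAAAAAAAAAAAAAAAHgAAAAAAAAAAAAAAPwAAAAAAAAAAAAAA/+AAAAAAAAAAAAAB//gAAAAAAAAAAAAB//4AAAAAAAAAAAAB//8AAAAAAAAAAAAB//8AAAAAAAAAAAAA//8AAAAAAAAAAAAA//8AAAAAAAAAAAAA//8AAAAAAAAAAAAAf/8AAAAAAAAAAAAAP/8AAAAAAAAAAAAAH/8AAAAAAAAAAAAAH/+AAAAAAAAAAAAAf/+AAAAAAAAAAAAA///AAAAAAAAAAAAA///AAAAAAAAAAAAA///AAAAAAAAAAAAA///AAAAAAAAAAAAB///AAAAAAAAAAAAB//+AAAAAAAAAAAAB//8AAAAAAAAAAAAB//4AAAAAAAAAAAAD//wAAAAAAAAAAAAH//wAAAAAAAAAAAAP//4AAAAAAAAAAAAP//4AAAAAAAAAAAAP//8AAAAAAAAAAAAP//8AAAAAAAAAAAAf//8AAAAAAAAAAAAH//8AAAAAAAAAAAAB/+AAAAAAAAAAAAAAA4AAAAAAAAA="/>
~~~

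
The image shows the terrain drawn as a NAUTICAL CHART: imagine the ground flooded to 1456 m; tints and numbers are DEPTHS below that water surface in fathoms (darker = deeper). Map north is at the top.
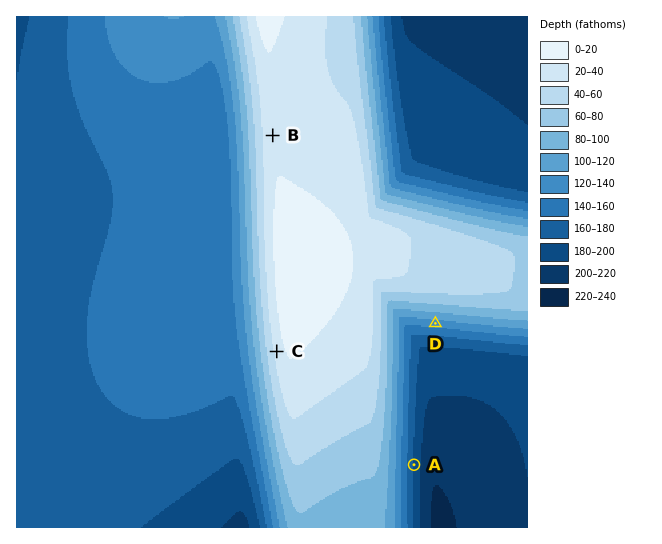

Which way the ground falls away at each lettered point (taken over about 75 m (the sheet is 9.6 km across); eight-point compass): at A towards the E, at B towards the W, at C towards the W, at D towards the S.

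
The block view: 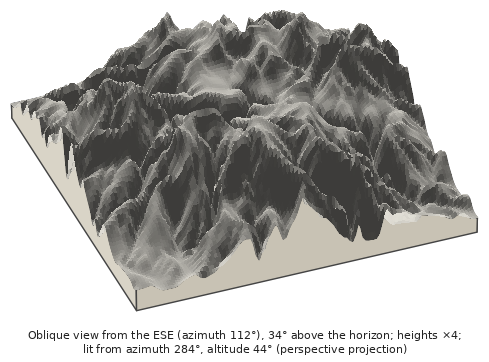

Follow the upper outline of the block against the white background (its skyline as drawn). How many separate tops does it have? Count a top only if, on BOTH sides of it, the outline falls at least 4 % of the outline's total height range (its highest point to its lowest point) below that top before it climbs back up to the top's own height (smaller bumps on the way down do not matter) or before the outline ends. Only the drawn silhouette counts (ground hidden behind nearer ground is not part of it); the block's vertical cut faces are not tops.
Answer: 4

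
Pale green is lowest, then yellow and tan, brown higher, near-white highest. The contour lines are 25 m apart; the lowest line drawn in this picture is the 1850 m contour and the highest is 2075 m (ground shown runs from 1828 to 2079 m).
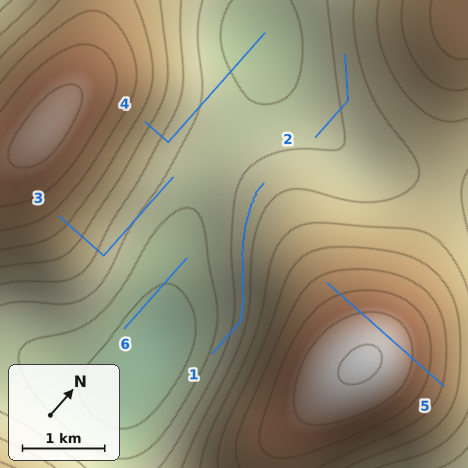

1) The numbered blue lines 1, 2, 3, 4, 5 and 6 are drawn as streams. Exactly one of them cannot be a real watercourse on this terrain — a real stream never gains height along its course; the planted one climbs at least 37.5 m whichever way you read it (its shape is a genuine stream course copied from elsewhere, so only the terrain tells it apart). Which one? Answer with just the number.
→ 5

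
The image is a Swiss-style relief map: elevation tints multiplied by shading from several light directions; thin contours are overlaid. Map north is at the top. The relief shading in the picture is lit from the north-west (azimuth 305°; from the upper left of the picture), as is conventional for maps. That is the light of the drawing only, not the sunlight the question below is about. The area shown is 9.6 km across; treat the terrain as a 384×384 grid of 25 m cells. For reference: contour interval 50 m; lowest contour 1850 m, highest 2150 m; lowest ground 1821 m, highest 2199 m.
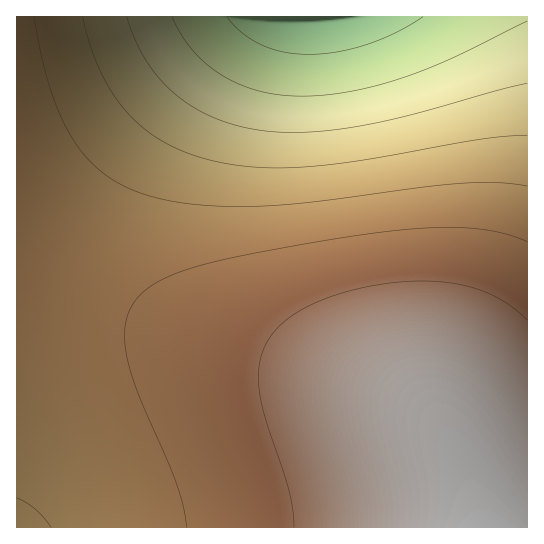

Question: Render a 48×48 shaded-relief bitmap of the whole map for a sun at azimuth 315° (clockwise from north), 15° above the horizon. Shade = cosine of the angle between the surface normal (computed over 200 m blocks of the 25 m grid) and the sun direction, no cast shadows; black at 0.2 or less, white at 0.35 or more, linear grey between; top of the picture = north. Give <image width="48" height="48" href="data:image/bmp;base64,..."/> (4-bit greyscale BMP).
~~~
<image width="48" height="48" href="data:image/bmp;base64,Qk32BAAAAAAAAHYAAAAoAAAAMAAAADAAAAABAAQAAAAAAIAEAAATCwAAEwsAABAAAAAAAAAAAAAAABEREQAiIiIAMzMzAERERABVVVUAZmZmAHd3dwCIiIgAmZmZAKqqqgC7u7sAzMzMAN3d3QDu7u4A////AGZmZnd3d3d3d3d3d3d3d3d3d3d3ZmZmZmZmZmd3d3d3d3d3d3d3d3d3d3d2ZmZmZmZmZmZ3d3d3d3d3d3d3d3d3d3dmZmZmZmZmZmZ3d3d3d3d3d3d3d3d3d3ZmZmZmZmZmZmZnd3d3d3d3d3d3d3d3d2ZmZmZmZmZmZmZnd3d3d3d3d3d3d3d3dmZmZmZmZmZmZmZmd3d3d3d3d3d3d3d3ZmZmZmZmZlZmZmZmd3d3d3d3d3d3d3d3ZmZmZmZmZmZmZmZmd3d3d3d3d3d3d3d3ZmZmZmZmVWZmZmZmd3d3d3d3d3d3d3d3ZmZmZmZmVWZmZmZmd3d3d3d3d3d3d3d3dmZmZmZmVWZmZmZnd3d3d3d3d3d3d3d3d2ZmZmZmVWZmZmZnd3d3d3d3d3d3d3d3d3ZmZmZmZWZmZmZnd3d3d3d3d3d3d3d3d3dmZmZmZmZmZmZ3d3d3d3d3d3d3d3d3d3d2ZmZmZmZmZmZ3d3d3d3d3d3d3d3d3d3d3ZmZmZmZmZmd3d3d3d4iIiIiIiHd3d3d3dmZmZmZmZmd3d3d3iIiIiIiIiIiHd3d3d2ZmZmZmZmd3d3d4iIiIiIiIiIiIiHd3d3dmZmZmZnd3d3eIiIiIiIiIiIiIiIh3d3d2ZmZmZnd3d3iIiIiIiJmZmIiIiIiId3d3ZmZmZnd3d4iIiIiZmZmZmZmZiIiIh3d3dmZmZnd3eIiIiJmZmZmZmZmZmZiIiId3d2ZmZnd3eIiIiZmZmZmZmZmZmZmYiIh3d2ZmZ3d3iIiImZmZmqqqqqqqmZmZmIiId2ZmZnd3iIiJmZmaqqqqqqqqqqmZmZiIh2ZmZnd3iIiJmZmqqqqqqqqqqqqpmZmIiFZmZnd3iIiJmZqqqqu7u7u7qqqqqZmYiFZmZnd3eIiJmZqqqru7u7u7u7qqqpmZiFVmZmd3eIiJmZqqq7u7u7u7u7uqqqmZmFVmZmd3eIiJmZqqq7u7u7u7u7u7qqqZmVVWZmZ3d4iJmZqqq7u7u8zLu7u7uqqpmVVVZmZ3d4iImZqqq7u7zMzMzLu7u6qpmVVVVmZnd3iImZmqq7u7zMzMzMu7u7qqmVVVVWZmd3iIiZmqq7u7zMzMzMy7u7qqqVVVVVZmZ3eIiZmaqru7zMzMzMzLu7uqqUVVVVVmZnd4iJmaqru7zMzMzMzLu7uqqkRVVVVWZnd3iImZqqu7vMzMzMzMu7u6qkREVVVVZmd3eImZqqu7vMzMzMzMu7u6qkRERFVVVmZ3eIiZmqq7u8zMzMzMu7u6qkREREVVVWZnd4iJmaqru7zMzMzMu7u6qkRERERFVVZmd3iImaqru7u8zMzMu7u6qkREREREVVVmZ3eIiZqqu7u7vMy7u7u6qkRERERERFVWZnd4iZmqq7u7u7u7u7u6qjMzMzREREVVVmd3iJmaqqu7u7u7u7u6qjMzMzMzRERVVWZneImZqqqru7u7u7uqqjMzMzMzM0REVVZmZ3eImaqqq7u7u6qqqjMzMzMzMzRERVVmZmZneJmqqqu7uqqqqg=="/>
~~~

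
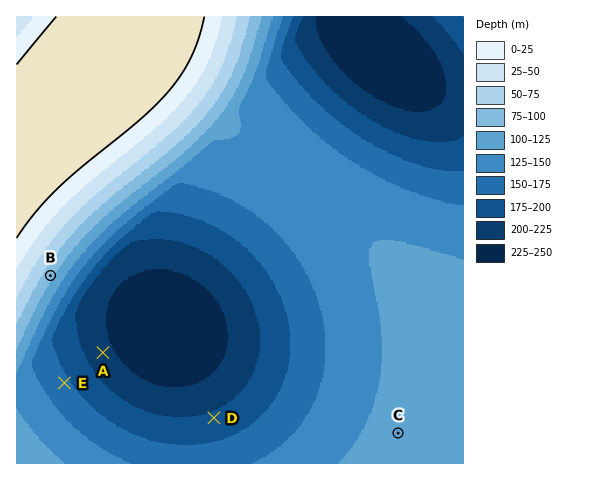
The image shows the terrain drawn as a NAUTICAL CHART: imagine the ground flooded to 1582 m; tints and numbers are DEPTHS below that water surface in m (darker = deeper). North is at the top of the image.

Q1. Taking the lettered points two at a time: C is below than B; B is above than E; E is above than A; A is below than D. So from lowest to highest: A D E C B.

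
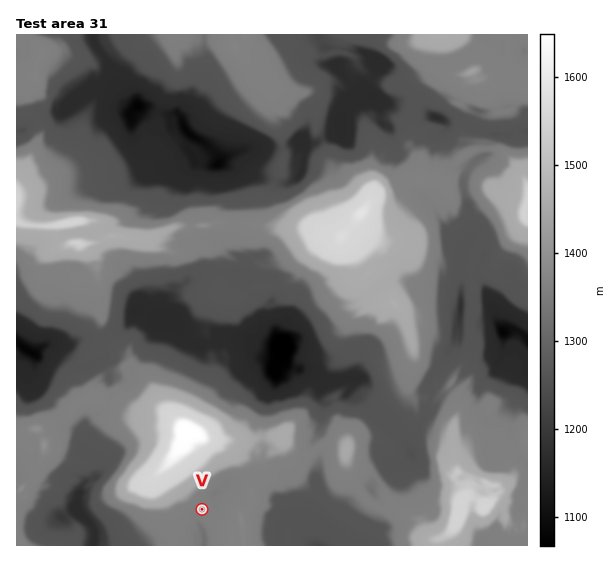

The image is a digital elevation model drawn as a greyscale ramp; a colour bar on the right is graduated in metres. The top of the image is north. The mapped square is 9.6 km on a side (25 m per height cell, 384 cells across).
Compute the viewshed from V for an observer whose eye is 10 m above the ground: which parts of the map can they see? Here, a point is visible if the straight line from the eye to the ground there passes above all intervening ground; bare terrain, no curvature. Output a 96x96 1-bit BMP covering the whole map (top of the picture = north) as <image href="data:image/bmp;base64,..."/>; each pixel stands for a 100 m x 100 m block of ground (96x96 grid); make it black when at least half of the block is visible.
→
<image width="96" height="96" href="data:image/bmp;base64,Qk2+BAAAAAAAAD4AAAAoAAAAYAAAAGAAAAABAAEAAAAAAIAEAAATCwAAEwsAAAIAAAAAAAAA////AAAAAADgAAAf76AAAAA0AADAAAAf76AAAAA/AACAAAA/76AAAAAxwACAAAB/z+AAAAA/wACAAAD/38AAAAD/wAAAAAB//8AAAAfxwAAAAAAf/8AAAB//4AAAAAAf//AAAHf/4AAAAAAH//gAAMf/4AAAAAAx//AAAYQ/4AAAAAAY//AAD4AP8AAAAAAGf/wADwAH8AAAAAADP/0AHgADwAAAAAAAz/8wDgAD4AAAAAAAZ/98DgAD4AAAAAAAMf9wPAADAAAAAAAAGAfgPAADAAAAAAAADAPgPAADAAAAAAAAAgHgfAABwAAAAAAAAQGAPAABwAAAAAAAAAAAHAAAwAAAAAAAAAAACAAAAAAAAAAAAAAAAAAAAAAAAAAAAAAAAAAAAAAAAAAAAAAAAAAAAAAAAAAAAAAAAAAAAAAAAAAAAAAAAAAAAAAAAAAAAAAAAAAAAAAAAAAAAAAAAAAAAAAAAAAAAAAAAABAAAAAAAAAAAAAAAAAAAAAAAAAAAAAAAAAAAAAAAAAAAAAAAAAAAAAAAAAAAAAAAAAAAAAAAAAAAAAAAAAAAAAAAAAAAAAAAAAAAAAAAAAAAAAAAAAAAAAAAAAAAAAAAAAAAAAAAAAAAAAAAAAAAAAAAAAAAAAAAAAAAAAAAAAAAAAAAAAAAAAAAAAAAAAAAAAAAAAAAAAAAAAAAAAAAAAAAAAAAAAAAAAAAAAAAAAAAAAAAAAAAAAAAAAAAAAAAAAAAAAAAAAAAAAAAAAAAAAAAAAAAAAAAAAAAAAAAAAAAAAAAAAAAAAAAAAAAAAAAAAAAAAAAAAAAAAAAAAAAAAAAAAAAAAAAAAAAAAAAAAAAAAAAAAAAAAAAAAAAAAAAAAAAAAAAAAAAAAAAAAAAAAAAAAAAAAAAAAAAAAAAAAAAAAAAAAAAAAAAAAAAAAAAAAAAAAAAAAAAAAAAAAAAAAAAAAAAAAAAAAAAAAAAAAAAAAAAAAAAAAAAAAAAAAAAAAAAAAAAAAAAAAAAAAAAAAAAAAAAAAAAAAAAAAAAAAAAAAAAAAAAAAAAAAAAAAAAAAAAAAAAAAAAAAAAAAAAAAAAAAAAAAAAAAAAAAAAAAAAAAAAAAAAAAAAAAAAAAAAAAAAAAAAAAAAAAAAAAAAAAAAAAAAAAAAAAAAAAAAAAAAAAAAAAAAAAAAAAAAAAAAAAAAAAAAAAAAAAAAAAAAAAAAAAAAAAAAAAAAAAAAAAAAAAAAAAAAAAAAAAAAAAAAAAAAAAAAAAAAAAAAAAAAAAAAAAAAAAAAAAAAAAAAAAAAAAAAAAAAAAAAAAAAAAAAAAAAAAAAAAAAAAAAAAAAAAAAAAAAAAAAAAAAAAAAAAAAAAAAAAAAAAAAAAAAAAAAAAAAAAAAAAAAAAAAAAAAAAAAAAAAAAAAAAAAAAAAAAAAAAAAAAAAAAAAAAAAAAAAAAAAAAAAAAAAAAAAAAAAAAAAAAAAAAAAAAAAAAAAAAAAAAAAAAAAAAAAAAAAAAAAAAAAAAAAAAAAAAAAAAAAAAAAAAAAAAAAAAAAA="/>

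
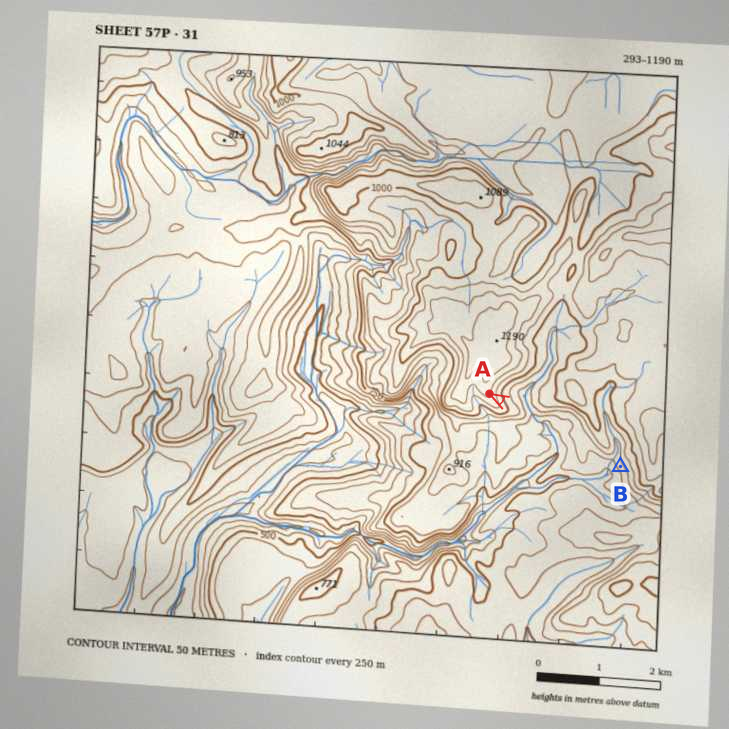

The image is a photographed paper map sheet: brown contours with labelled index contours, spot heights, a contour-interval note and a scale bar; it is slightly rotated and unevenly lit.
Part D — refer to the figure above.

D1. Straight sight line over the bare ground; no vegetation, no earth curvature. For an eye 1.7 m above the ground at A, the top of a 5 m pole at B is visible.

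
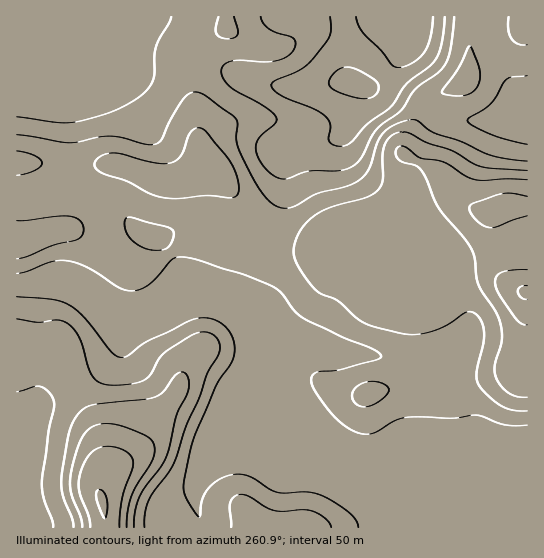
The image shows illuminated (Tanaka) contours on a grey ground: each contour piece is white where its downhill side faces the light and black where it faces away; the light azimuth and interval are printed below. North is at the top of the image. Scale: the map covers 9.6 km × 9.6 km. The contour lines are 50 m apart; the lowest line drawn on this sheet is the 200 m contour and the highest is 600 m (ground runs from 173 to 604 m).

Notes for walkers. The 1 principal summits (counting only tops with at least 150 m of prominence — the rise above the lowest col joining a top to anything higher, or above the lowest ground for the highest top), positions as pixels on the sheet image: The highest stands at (102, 502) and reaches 604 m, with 431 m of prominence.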